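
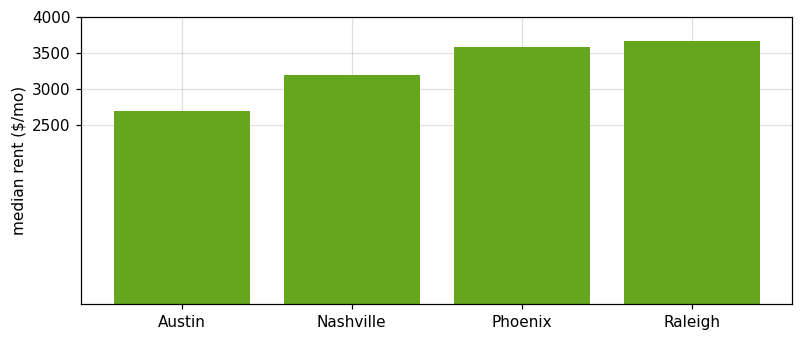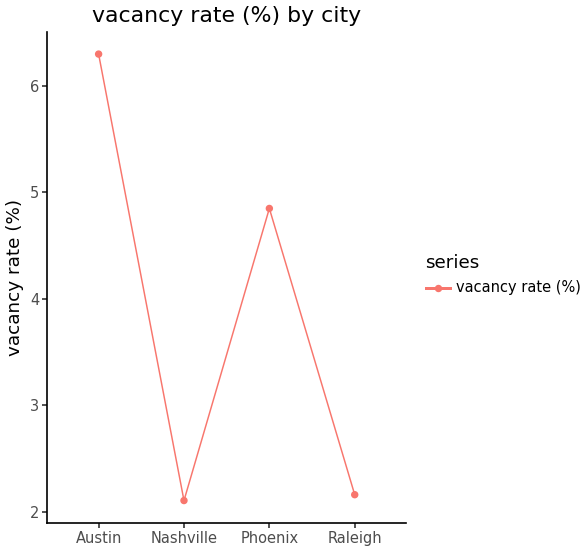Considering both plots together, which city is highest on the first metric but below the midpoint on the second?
Raleigh

Chart 2 median vacancy rate (%) ≈ 4; below-median cities: Nashville, Raleigh. Among those, Raleigh has the highest median rent ($/mo) (≈ 3500).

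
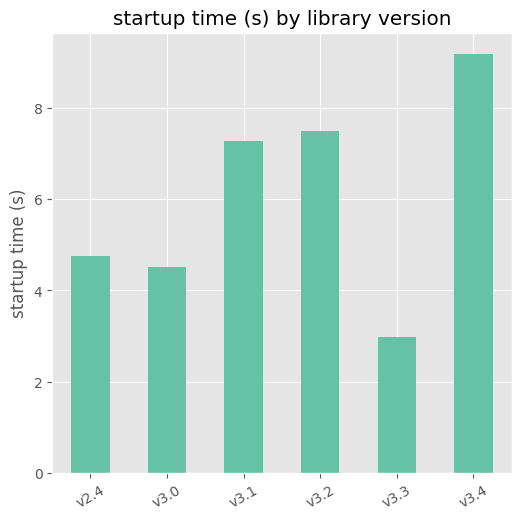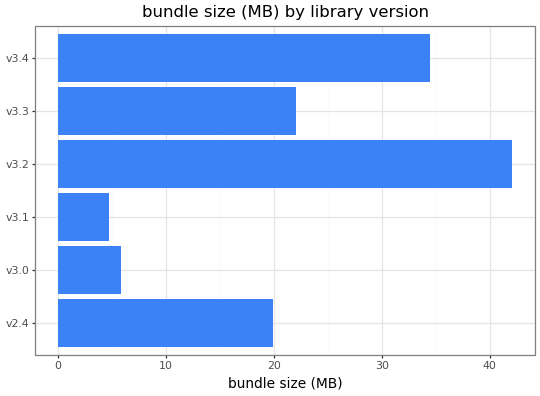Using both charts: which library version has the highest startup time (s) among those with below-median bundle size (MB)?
Chart 2 median bundle size (MB) ≈ 20; below-median library versions: v2.4, v3.0, v3.1. Among those, v3.1 has the highest startup time (s) (≈ 7).

v3.1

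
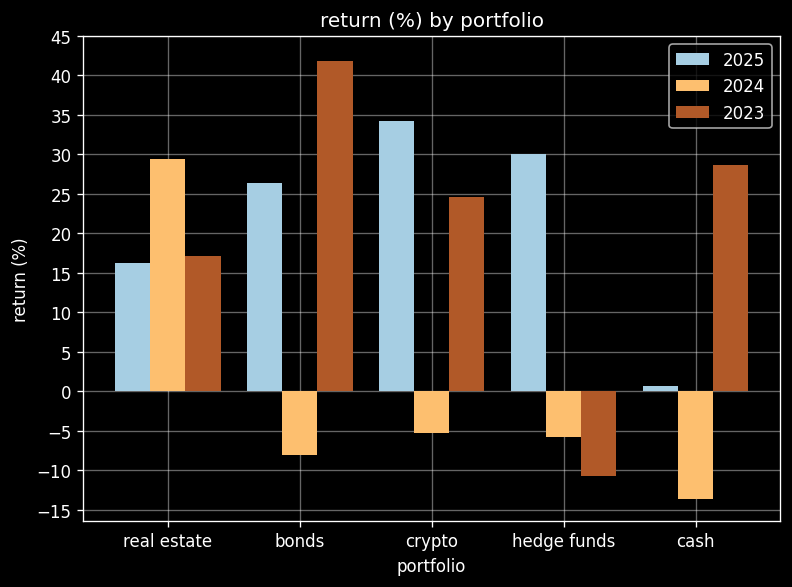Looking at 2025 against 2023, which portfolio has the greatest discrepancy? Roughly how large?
hedge funds: 2025 ≈ 30, 2023 ≈ -10 → gap ≈ 40. Next-largest (cash) is only ≈ 30.

hedge funds, ≈ 40 %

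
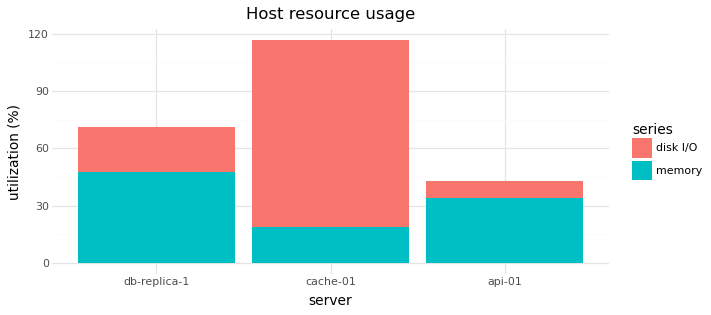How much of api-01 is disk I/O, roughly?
disk I/O top ≈ 40, bottom ≈ 30; segment ≈ 10.

≈ 10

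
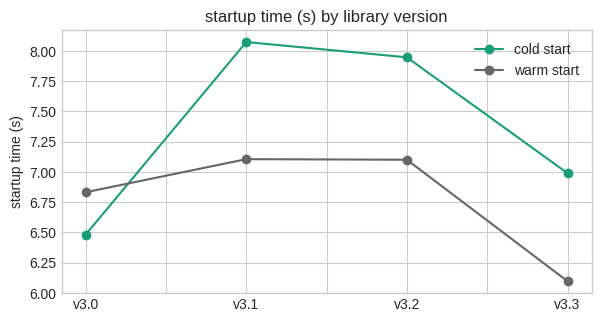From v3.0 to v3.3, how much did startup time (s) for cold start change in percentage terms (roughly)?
≈ +9.4%

v3.0 ≈ 6.4, v3.3 ≈ 7.0; (7.0 − 6.4) / 6.4 ≈ +9.4%.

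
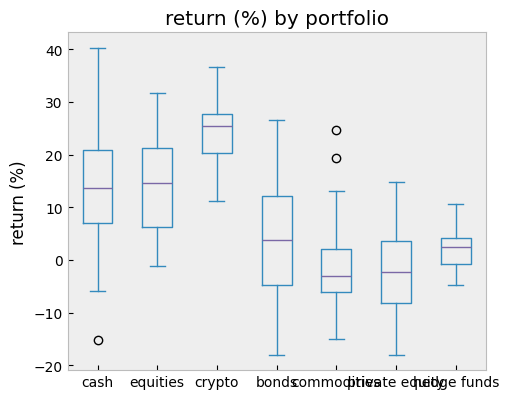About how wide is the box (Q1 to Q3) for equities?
≈ 16

Q3 ≈ 22, Q1 ≈ 6; IQR ≈ 16.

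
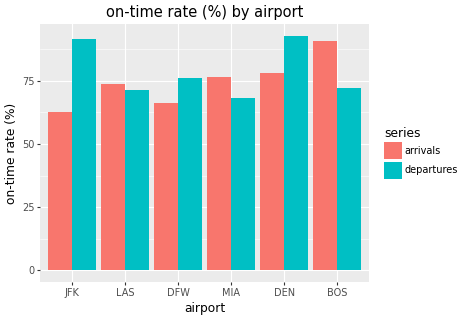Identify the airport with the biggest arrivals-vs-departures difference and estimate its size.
JFK: arrivals ≈ 60, departures ≈ 90 → gap ≈ 30. Next-largest (BOS) is only ≈ 20.

JFK, ≈ 30 %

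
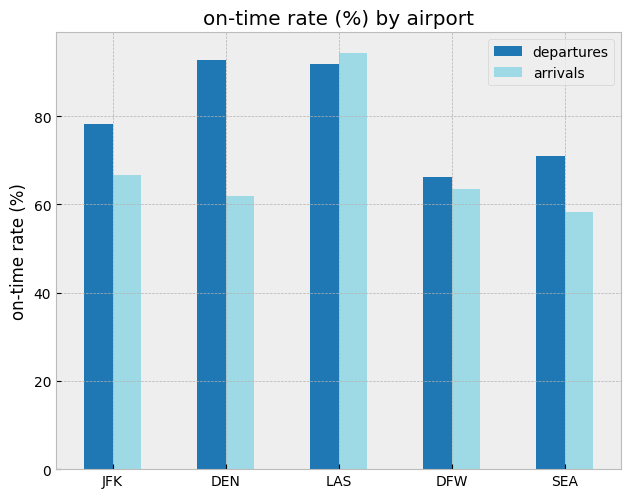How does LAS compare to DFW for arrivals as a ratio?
LAS ≈ 90, DFW ≈ 60; 90/60 ≈ 1.5.

≈ 1.5×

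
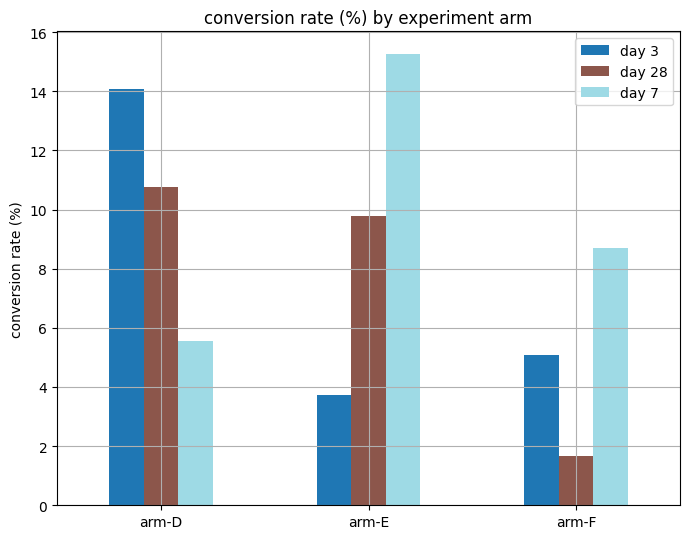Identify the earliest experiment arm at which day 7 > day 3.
arm-E

arm-D: day 7 ≈ 6 vs day 3 ≈ 14 (not yet); arm-E: day 7 ≈ 16 vs day 3 ≈ 4 (first crossover).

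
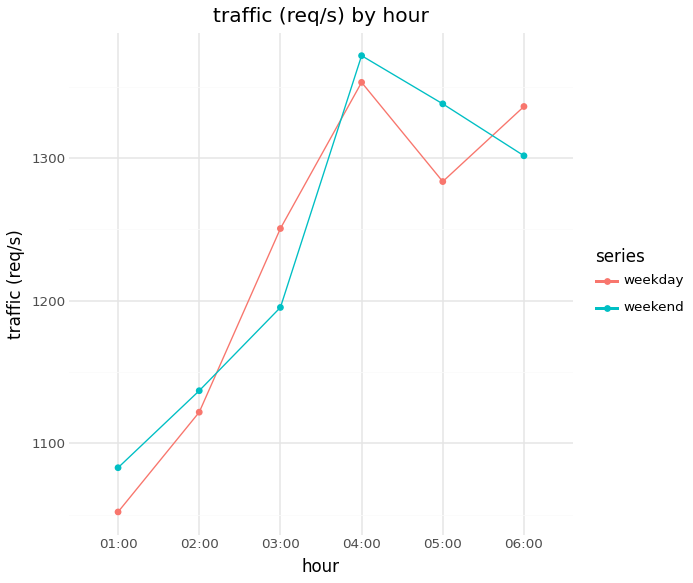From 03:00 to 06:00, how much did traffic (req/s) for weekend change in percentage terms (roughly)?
03:00 ≈ 1200, 06:00 ≈ 1300; (1300 − 1200) / 1200 ≈ +8.3%.

≈ +8.3%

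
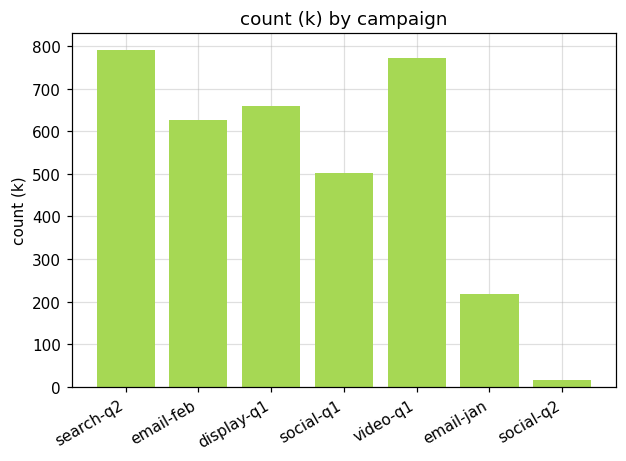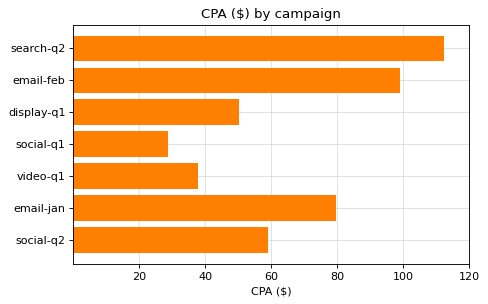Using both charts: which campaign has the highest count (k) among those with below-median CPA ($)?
video-q1

Chart 2 median CPA ($) ≈ 60; below-median campaigns: display-q1, social-q1, video-q1. Among those, video-q1 has the highest count (k) (≈ 800).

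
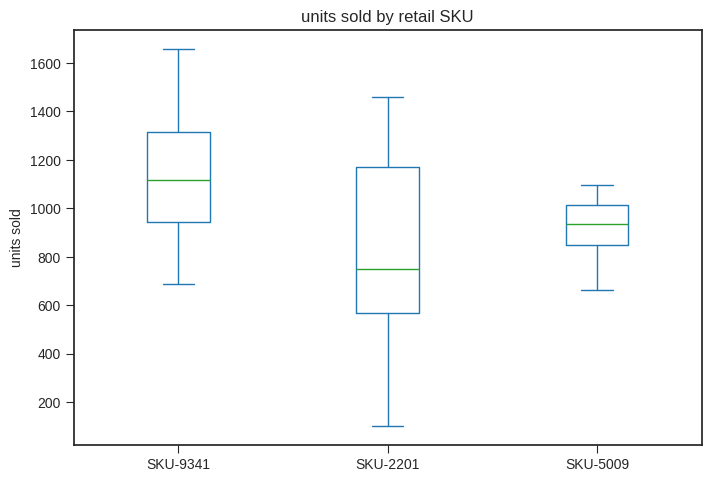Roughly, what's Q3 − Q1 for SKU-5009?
≈ 150

Q3 ≈ 1000, Q1 ≈ 850; IQR ≈ 150.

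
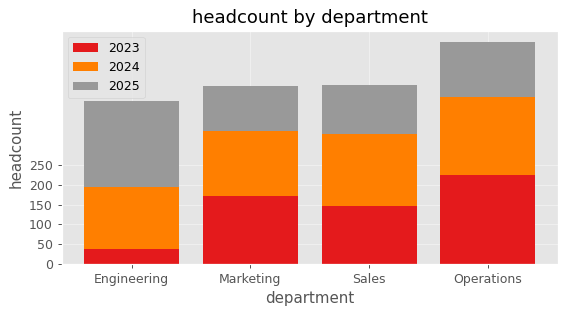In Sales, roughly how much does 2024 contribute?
2024 top ≈ 350, bottom ≈ 150; segment ≈ 200.

≈ 200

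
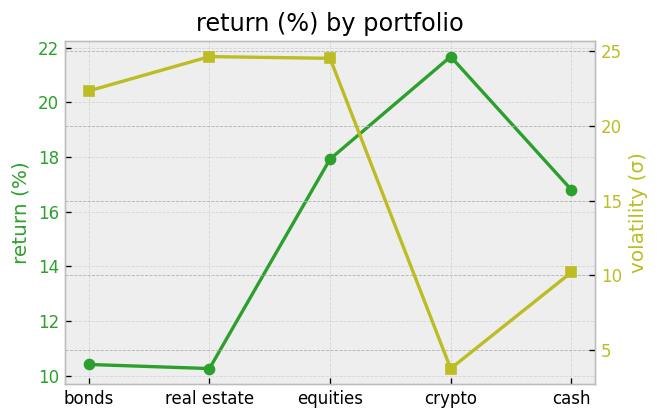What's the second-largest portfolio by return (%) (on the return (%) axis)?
Top 3 (on the return (%) axis): crypto ≈ 22, equities ≈ 18, cash ≈ 17.

equities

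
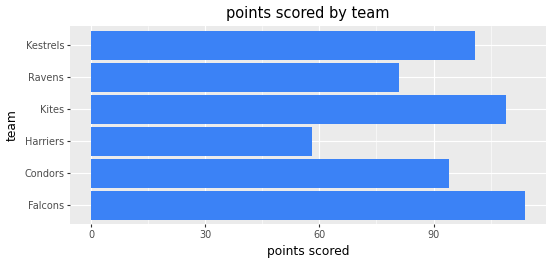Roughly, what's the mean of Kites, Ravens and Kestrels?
(110 + 80 + 100) / 3 ≈ 97.

≈ 97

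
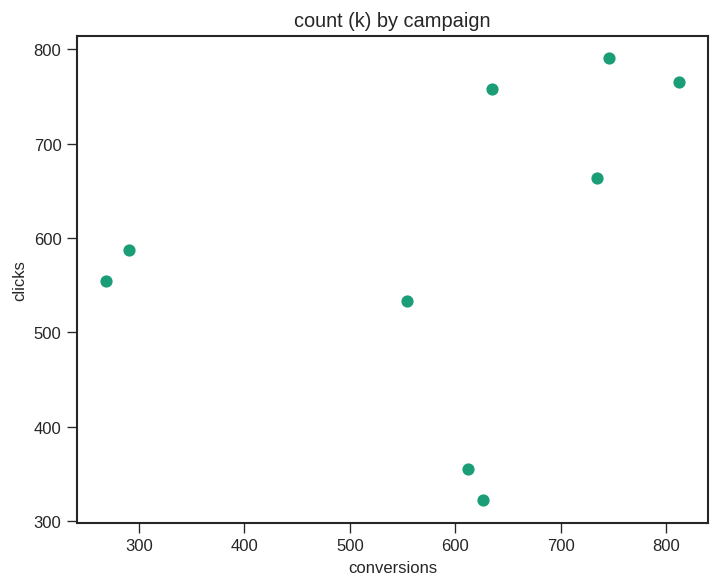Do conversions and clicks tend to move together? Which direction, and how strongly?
Points are positively correlated; weak (|r| ≈ 0.3).

positive, weak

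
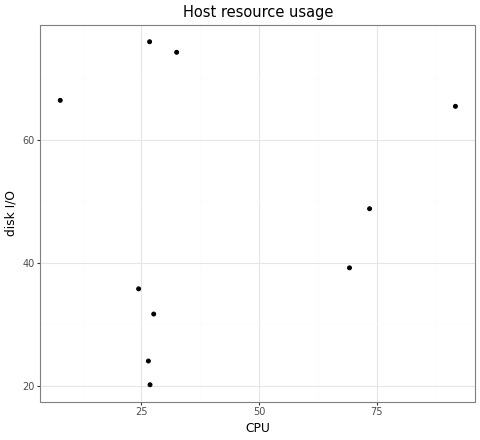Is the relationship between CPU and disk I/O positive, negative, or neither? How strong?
Points are roughly uncorrelated; weak (|r| ≈ 0.1).

no clear correlation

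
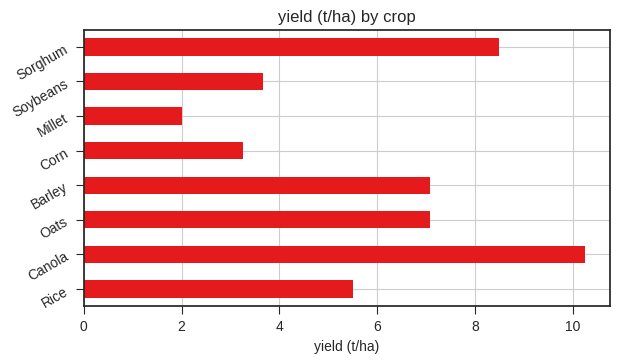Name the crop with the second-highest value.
Top 3: Canola ≈ 10, Sorghum ≈ 8, Barley ≈ 7.

Sorghum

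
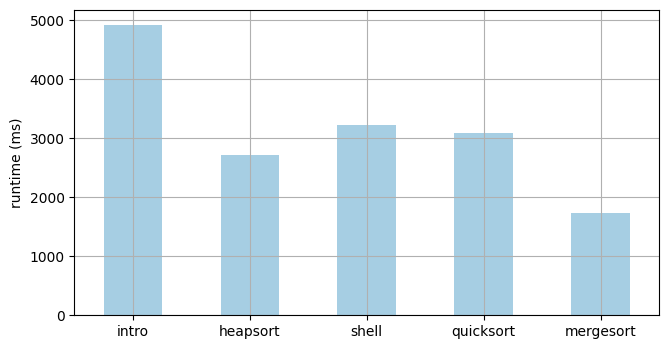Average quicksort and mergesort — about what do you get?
≈ 2250

(3000 + 1500) / 2 ≈ 2250.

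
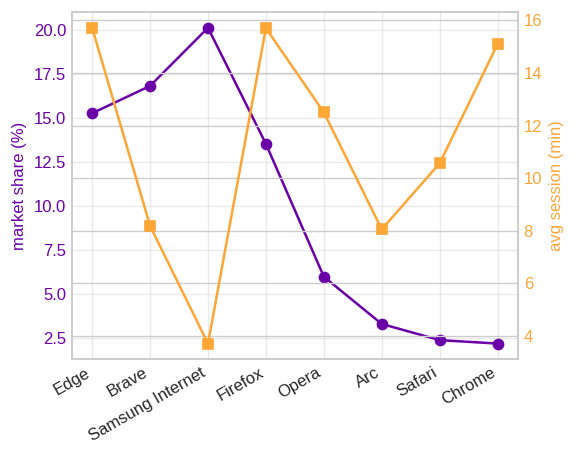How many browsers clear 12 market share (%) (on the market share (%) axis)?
Above 12: Edge, Brave, Samsung Internet, Firefox.

4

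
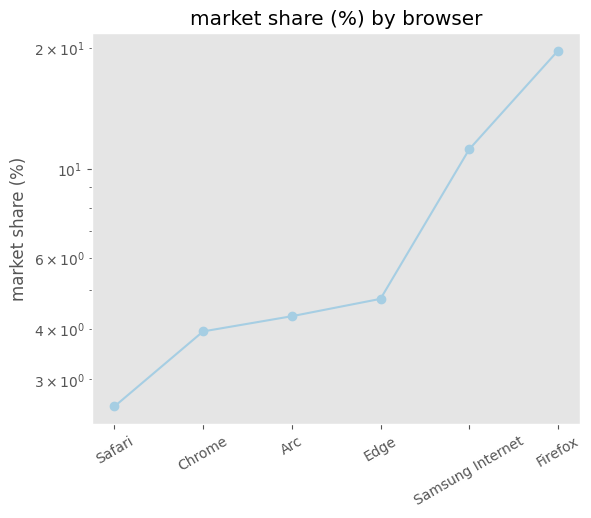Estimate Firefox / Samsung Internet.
Firefox ≈ 20, Samsung Internet ≈ 12; 20/12 ≈ 1.67.

≈ 1.67×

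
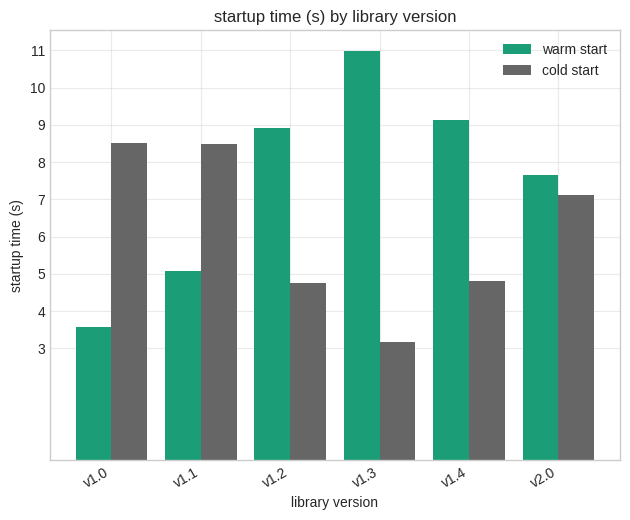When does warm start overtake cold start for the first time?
v1.2

v1.1: warm start ≈ 5 vs cold start ≈ 8 (not yet); v1.2: warm start ≈ 9 vs cold start ≈ 5 (first crossover).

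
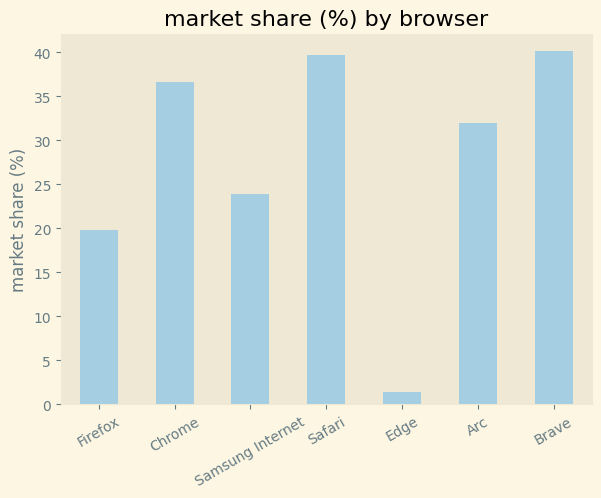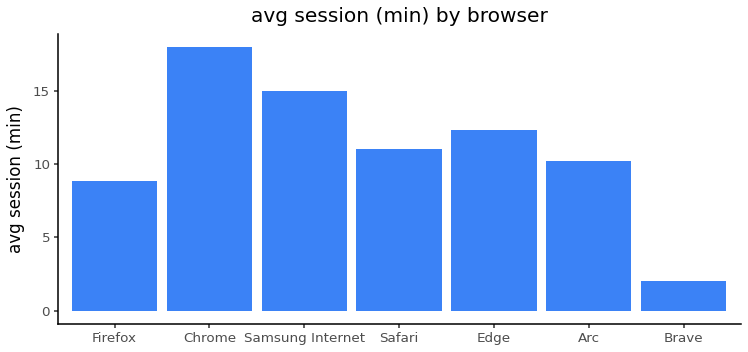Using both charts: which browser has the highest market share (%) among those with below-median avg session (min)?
Chart 2 median avg session (min) ≈ 12; below-median browsers: Firefox, Arc, Brave. Among those, Brave has the highest market share (%) (≈ 40).

Brave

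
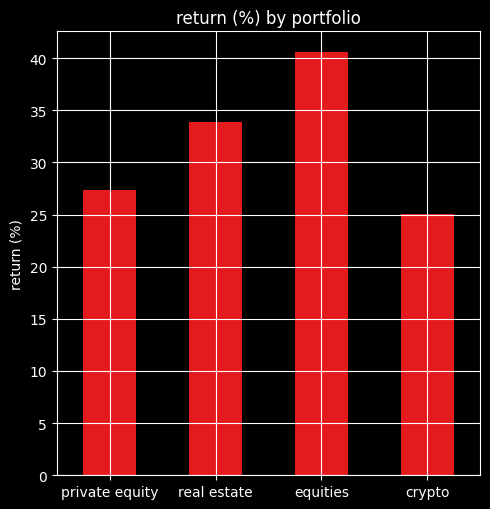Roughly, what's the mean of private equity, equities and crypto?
(25 + 40 + 25) / 3 ≈ 30.

≈ 30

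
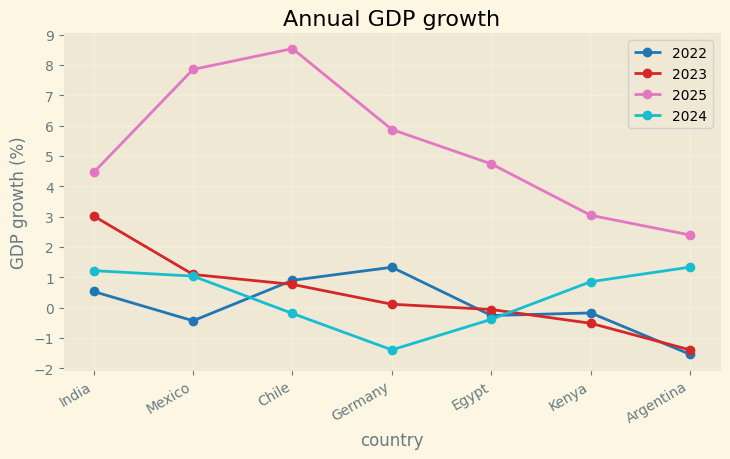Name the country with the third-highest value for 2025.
Germany

Top 4 for 2025: Chile ≈ 9, Mexico ≈ 8, Germany ≈ 6, Egypt ≈ 5.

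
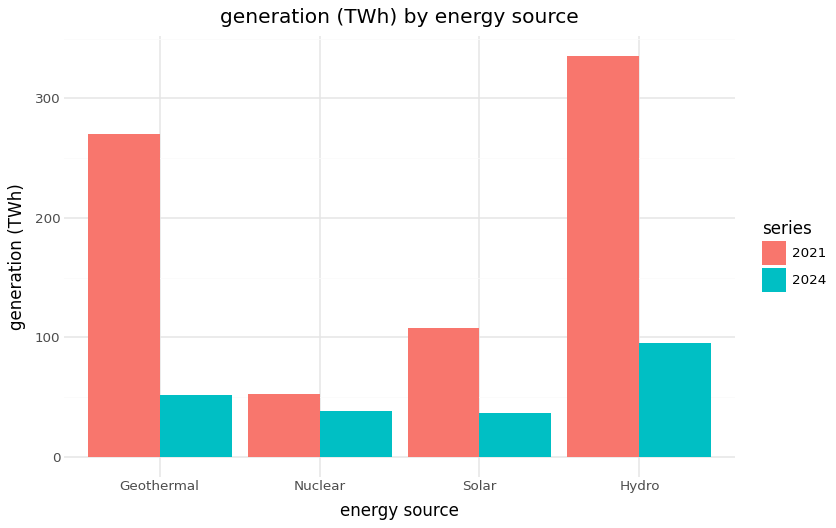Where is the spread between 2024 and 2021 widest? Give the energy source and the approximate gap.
Hydro, ≈ 250 TWh

Hydro: 2024 ≈ 100, 2021 ≈ 350 → gap ≈ 250. Next-largest (Geothermal) is only ≈ 200.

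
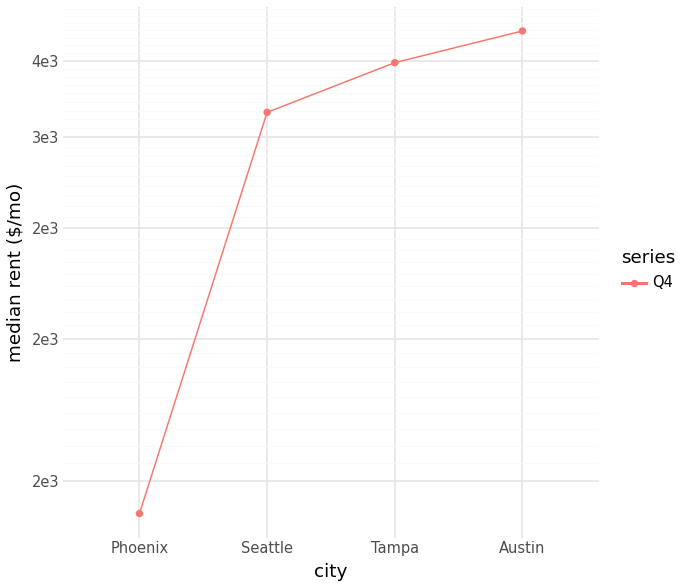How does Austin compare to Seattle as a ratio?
≈ 1.19×

Austin ≈ 3800, Seattle ≈ 3200; 3800/3200 ≈ 1.19.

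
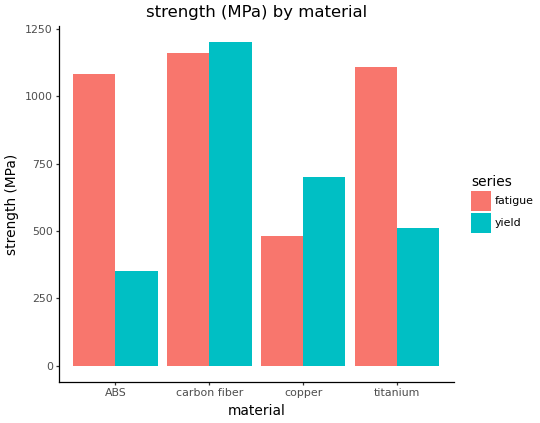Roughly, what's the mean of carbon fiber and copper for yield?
(1200 + 600) / 2 ≈ 900.

≈ 900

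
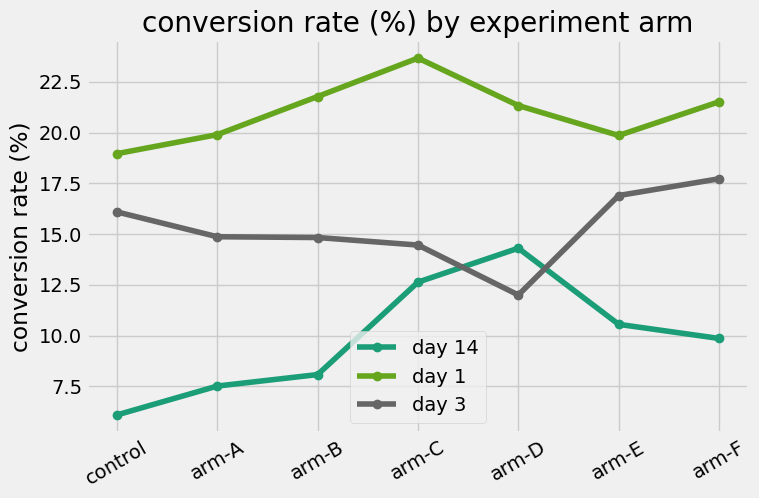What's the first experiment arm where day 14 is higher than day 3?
arm-D

arm-C: day 14 ≈ 12 vs day 3 ≈ 14 (not yet); arm-D: day 14 ≈ 14 vs day 3 ≈ 12 (first crossover).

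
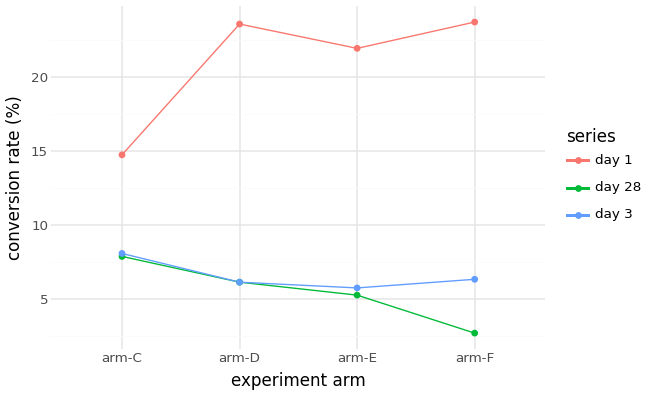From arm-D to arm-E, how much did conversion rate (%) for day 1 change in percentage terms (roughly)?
arm-D ≈ 24, arm-E ≈ 22; (22 − 24) / 24 ≈ -8.3%.

≈ -8.3%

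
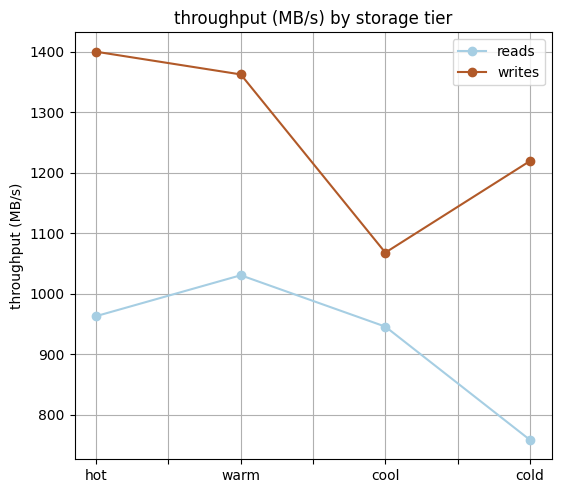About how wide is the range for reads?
Max warm ≈ 1000, min cold ≈ 800; range ≈ 200.

≈ 200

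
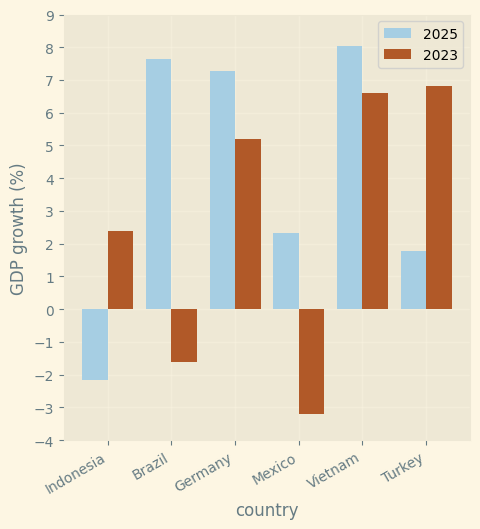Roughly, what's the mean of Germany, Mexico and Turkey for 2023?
(5 + -3 + 7) / 3 ≈ 3.

≈ 3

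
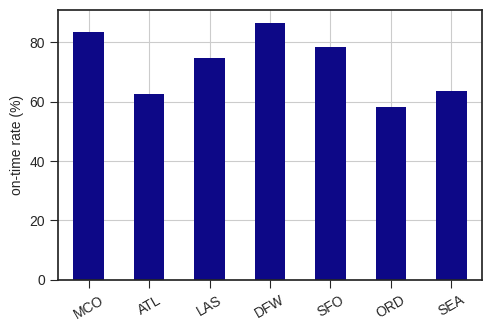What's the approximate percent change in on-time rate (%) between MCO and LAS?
≈ -12.5%

MCO ≈ 80, LAS ≈ 70; (70 − 80) / 80 ≈ -12.5%.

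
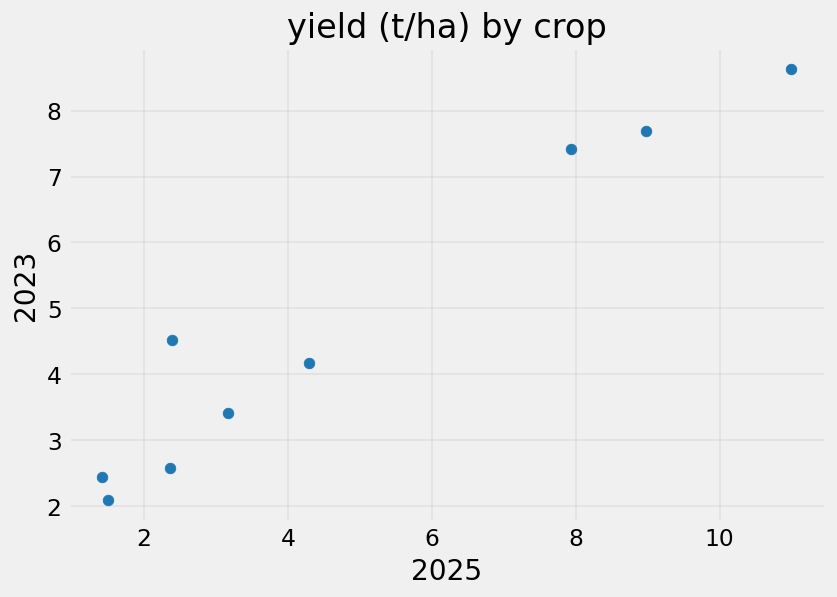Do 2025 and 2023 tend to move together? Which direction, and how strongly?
positive, strong

Points are positively correlated; strong (|r| ≈ 1.0).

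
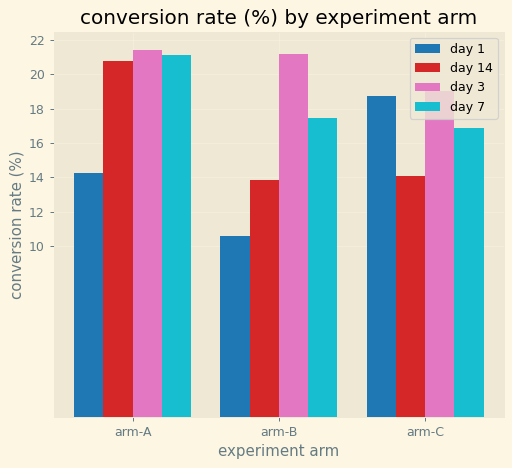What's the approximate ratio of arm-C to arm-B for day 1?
arm-C ≈ 18, arm-B ≈ 10; 18/10 ≈ 1.8.

≈ 1.8×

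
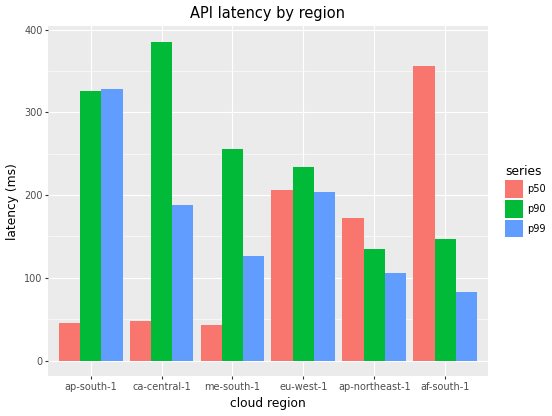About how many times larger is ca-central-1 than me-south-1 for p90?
ca-central-1 ≈ 400, me-south-1 ≈ 250; 400/250 ≈ 1.6.

≈ 1.6×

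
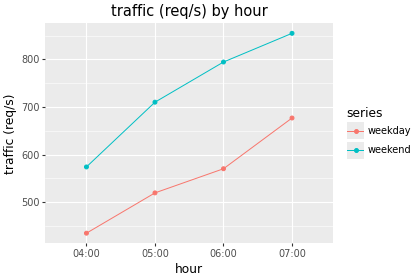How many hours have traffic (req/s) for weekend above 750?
2

Above 750: 06:00, 07:00.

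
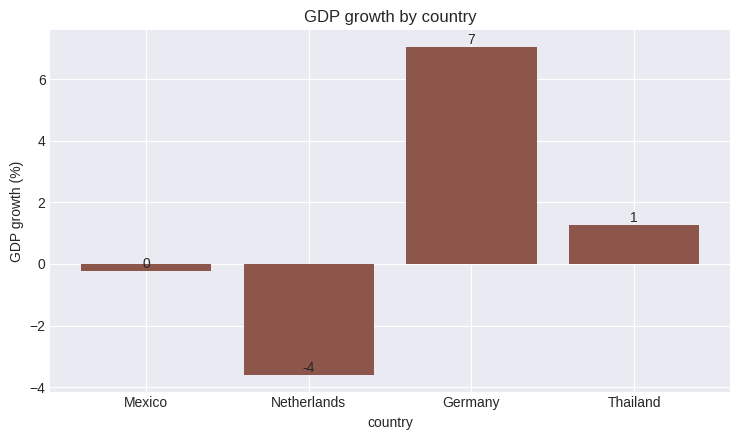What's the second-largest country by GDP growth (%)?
Thailand

Top 3: Germany ≈ 7, Thailand ≈ 1, Mexico ≈ 0.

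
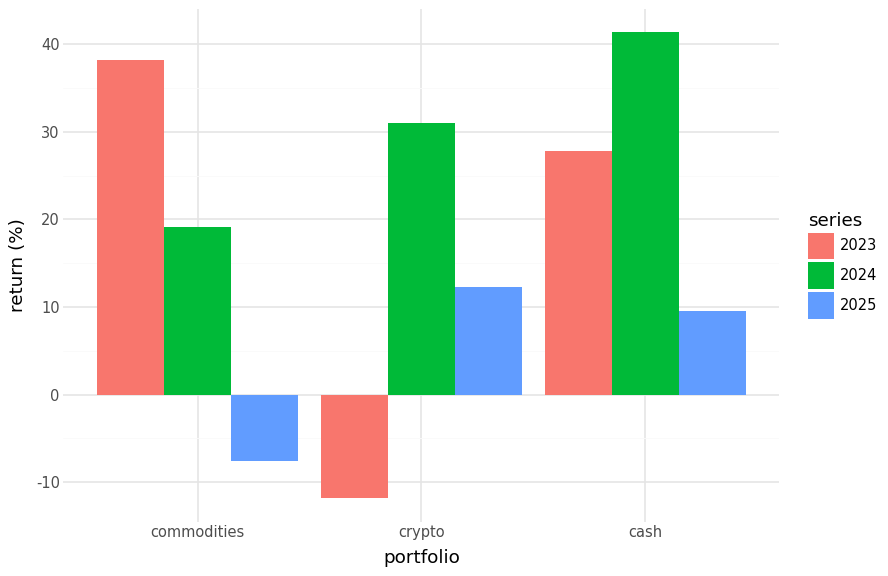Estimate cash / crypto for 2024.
≈ 1.33×

cash ≈ 40, crypto ≈ 30; 40/30 ≈ 1.33.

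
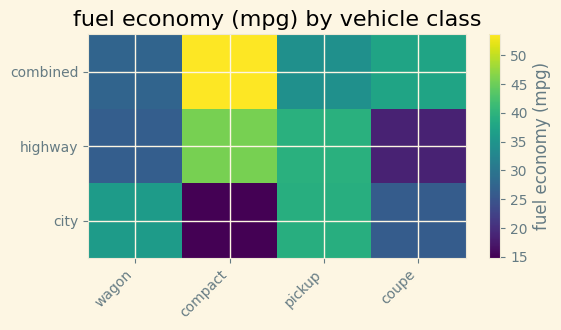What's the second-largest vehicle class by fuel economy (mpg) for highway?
Top 3 for highway: compact ≈ 45, pickup ≈ 40, wagon ≈ 25.

pickup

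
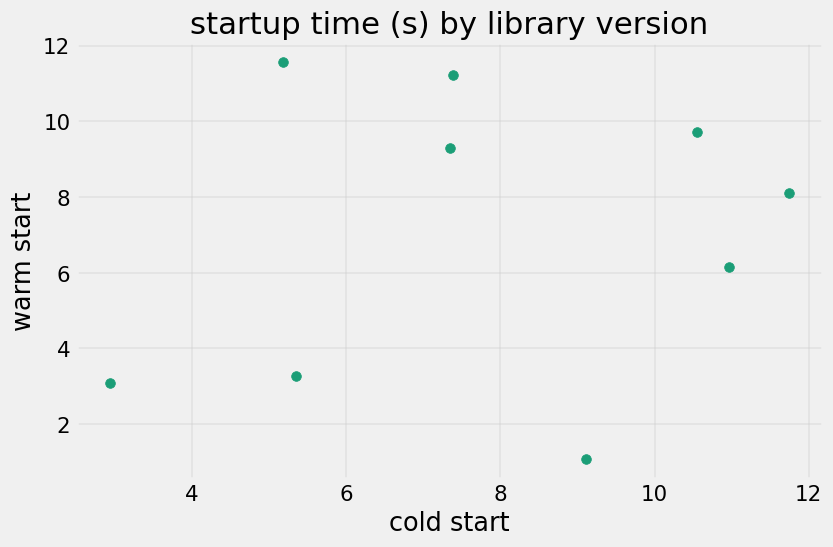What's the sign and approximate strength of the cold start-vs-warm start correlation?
Points are roughly uncorrelated; weak (|r| ≈ 0.2).

no clear correlation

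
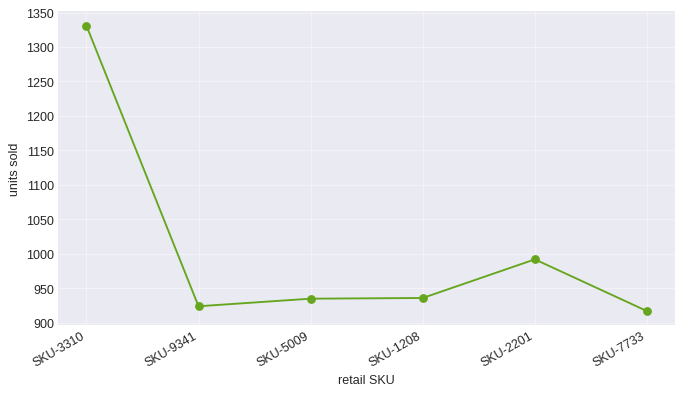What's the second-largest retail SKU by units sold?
SKU-2201

Top 3: SKU-3310 ≈ 1350, SKU-2201 ≈ 1000, SKU-1208 ≈ 950.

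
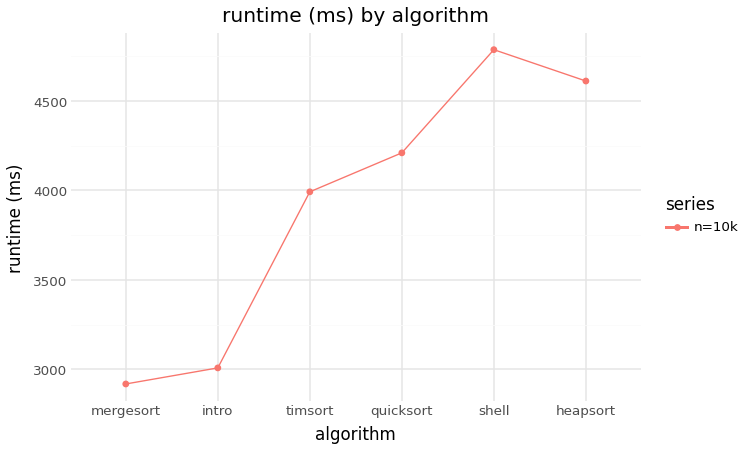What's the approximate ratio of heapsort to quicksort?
heapsort ≈ 4600, quicksort ≈ 4200; 4600/4200 ≈ 1.1.

≈ 1.1×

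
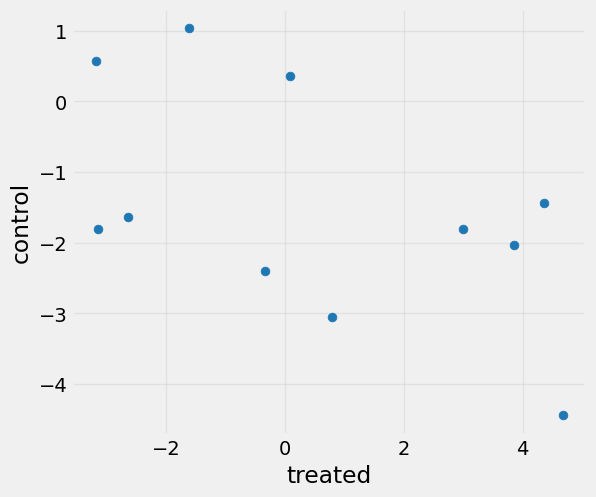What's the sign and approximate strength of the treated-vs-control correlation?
Points are negatively correlated; moderate (|r| ≈ 0.5).

negative, moderate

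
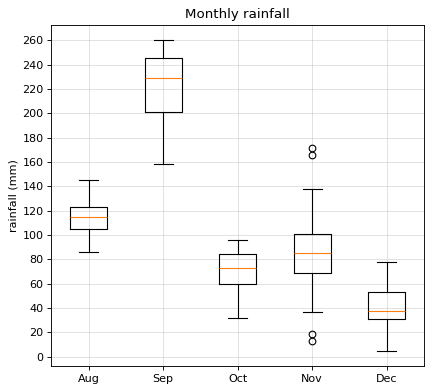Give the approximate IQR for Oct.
Q3 ≈ 80, Q1 ≈ 60; IQR ≈ 20.

≈ 20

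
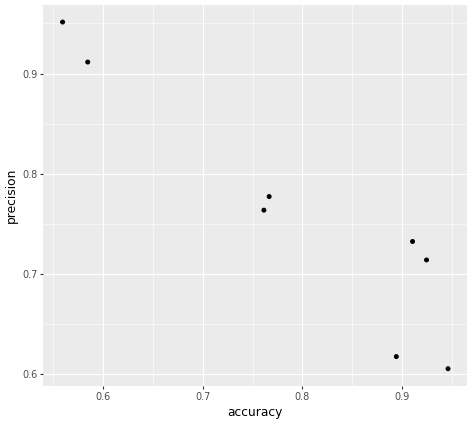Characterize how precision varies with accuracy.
Points are negatively correlated; strong (|r| ≈ 0.9).

negative, strong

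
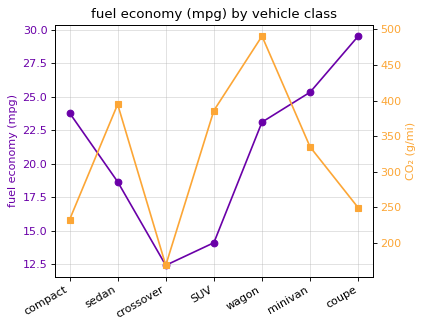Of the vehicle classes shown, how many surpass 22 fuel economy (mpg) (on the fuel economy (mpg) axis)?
4

Above 22: compact, wagon, minivan, coupe.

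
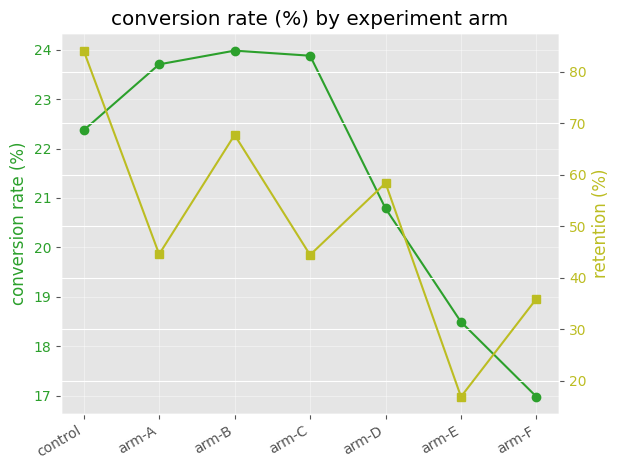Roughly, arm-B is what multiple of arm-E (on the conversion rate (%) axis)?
≈ 1.33×

arm-B ≈ 24, arm-E ≈ 18; 24/18 ≈ 1.33.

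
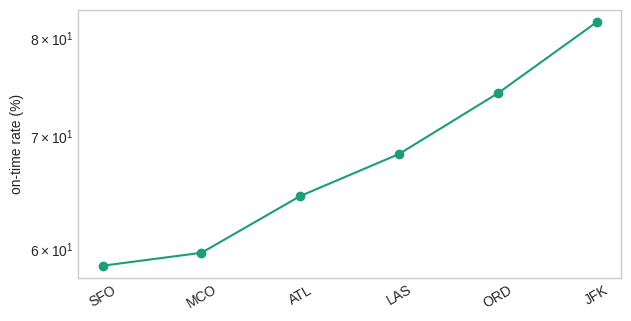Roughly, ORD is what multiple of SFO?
ORD ≈ 74, SFO ≈ 58; 74/58 ≈ 1.28.

≈ 1.28×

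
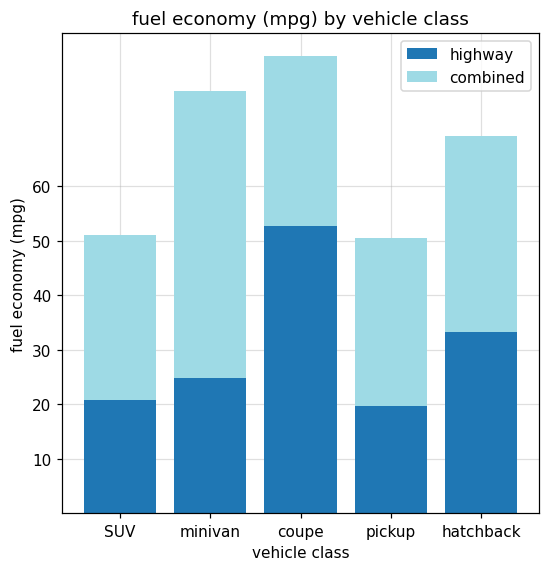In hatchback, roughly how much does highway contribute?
highway top ≈ 30, bottom ≈ 0; segment ≈ 30.

≈ 30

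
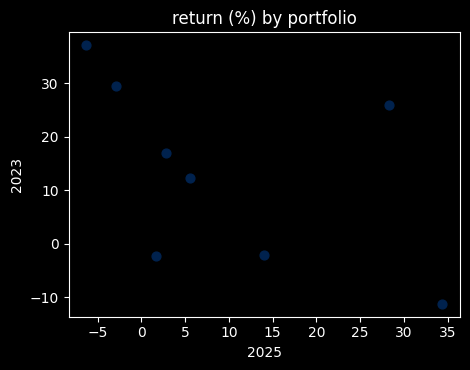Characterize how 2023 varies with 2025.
Points are negatively correlated; moderate (|r| ≈ 0.5).

negative, moderate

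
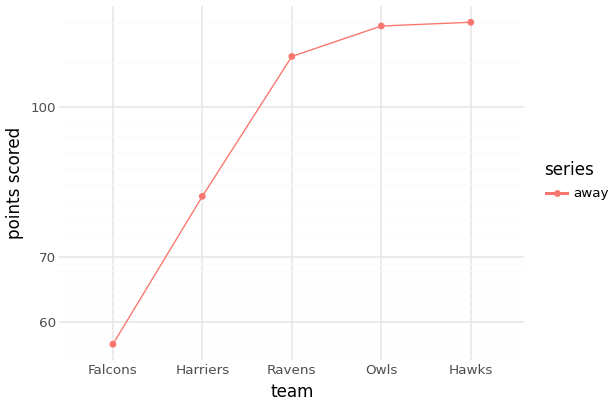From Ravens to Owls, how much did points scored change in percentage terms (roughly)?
Ravens ≈ 110, Owls ≈ 120; (120 − 110) / 110 ≈ +9.1%.

≈ +9.1%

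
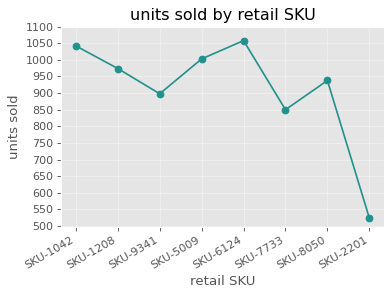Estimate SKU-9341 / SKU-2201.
SKU-9341 ≈ 900, SKU-2201 ≈ 500; 900/500 ≈ 1.8.

≈ 1.8×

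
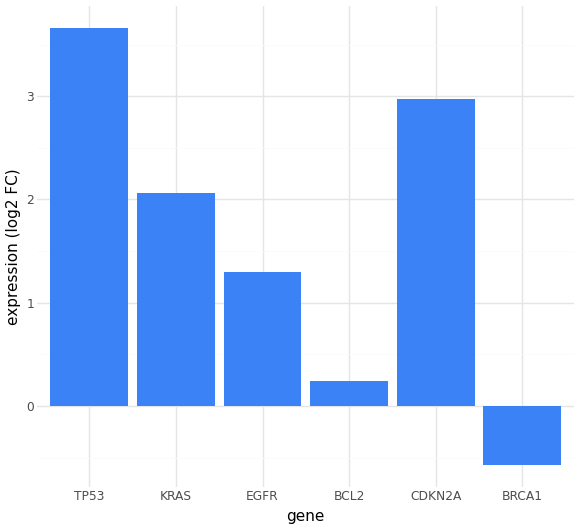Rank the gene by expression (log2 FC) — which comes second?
Top 3: TP53 ≈ 3.5, CDKN2A ≈ 3.0, KRAS ≈ 2.0.

CDKN2A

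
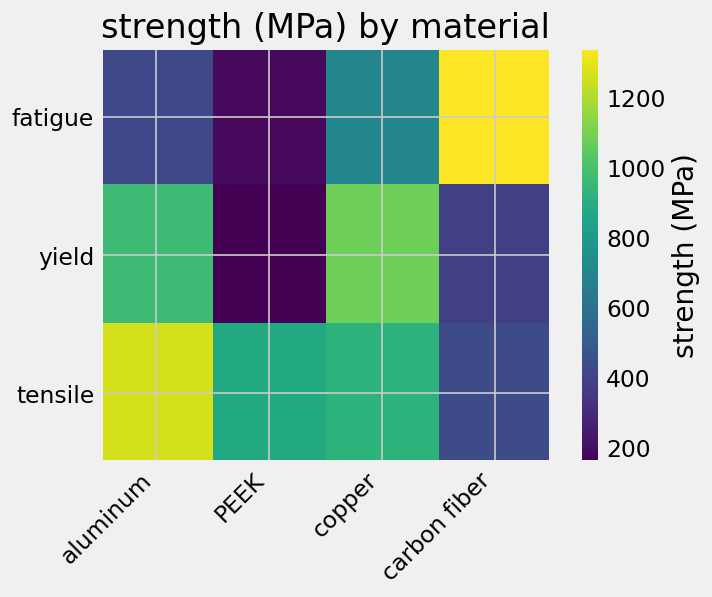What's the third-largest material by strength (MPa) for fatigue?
aluminum

Top 4 for fatigue: carbon fiber ≈ 1300, copper ≈ 700, aluminum ≈ 400, PEEK ≈ 200.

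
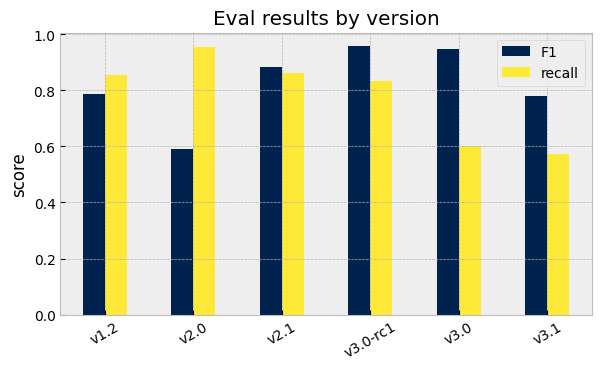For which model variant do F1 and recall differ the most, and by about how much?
v2.0, ≈ 0.4

v2.0: F1 ≈ 0.6, recall ≈ 1.0 → gap ≈ 0.4. Next-largest (v3.0) is only ≈ 0.3.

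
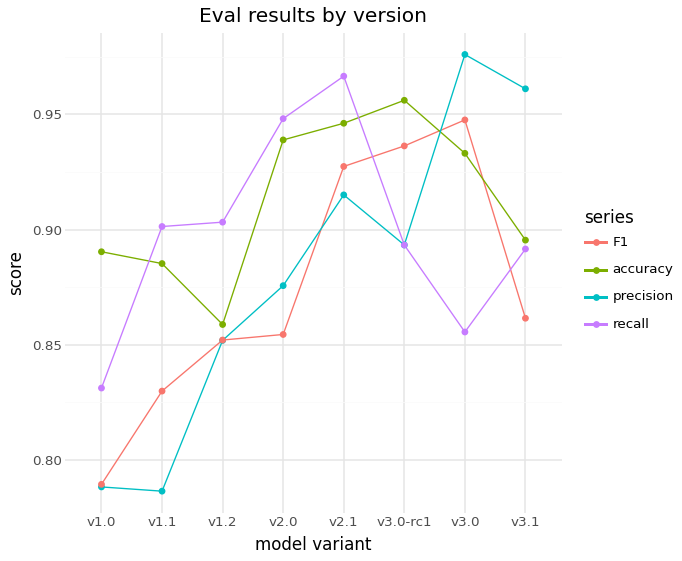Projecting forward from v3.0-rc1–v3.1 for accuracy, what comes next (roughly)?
Last three: 0.96, 0.94, 0.90 → slope ≈ -0.03/step → next ≈ 0.87.

≈ 0.87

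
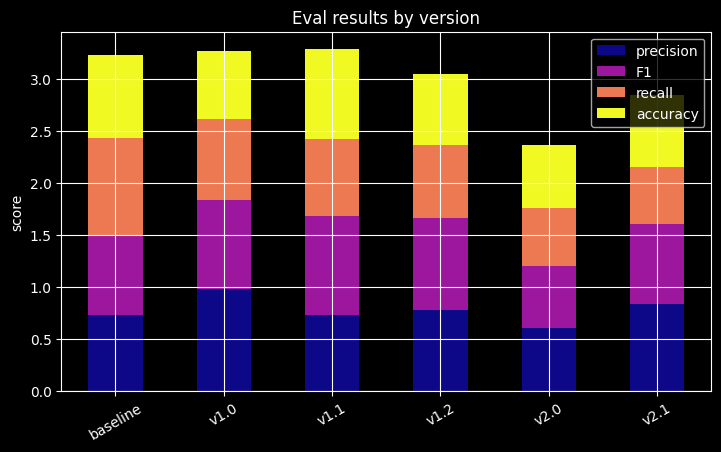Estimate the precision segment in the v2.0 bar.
precision top ≈ 0.5, bottom ≈ 0.0; segment ≈ 0.5.

≈ 0.5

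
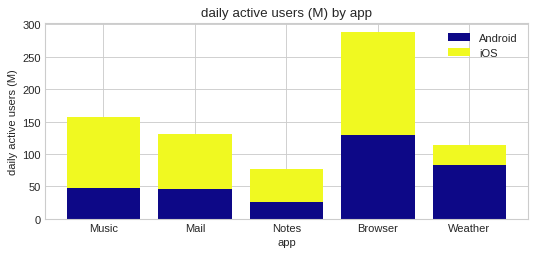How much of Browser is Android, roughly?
Android top ≈ 125, bottom ≈ 0; segment ≈ 125.

≈ 125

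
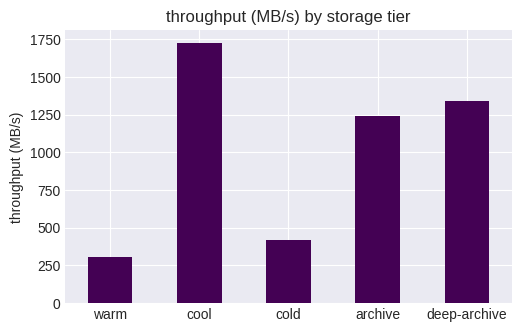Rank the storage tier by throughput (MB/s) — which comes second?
deep-archive

Top 3: cool ≈ 1800, deep-archive ≈ 1400, archive ≈ 1200.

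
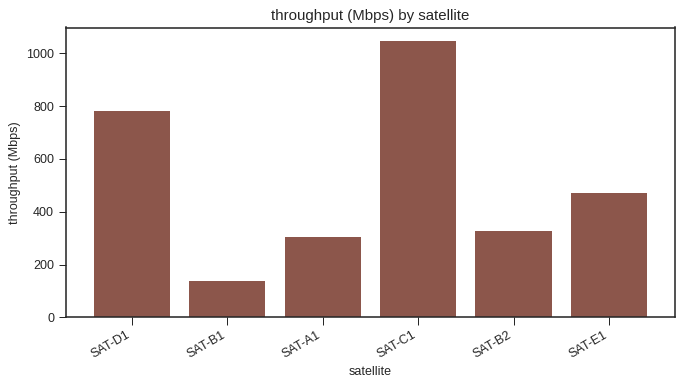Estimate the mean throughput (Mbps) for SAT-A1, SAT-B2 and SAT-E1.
(300 + 300 + 500) / 3 ≈ 367.

≈ 367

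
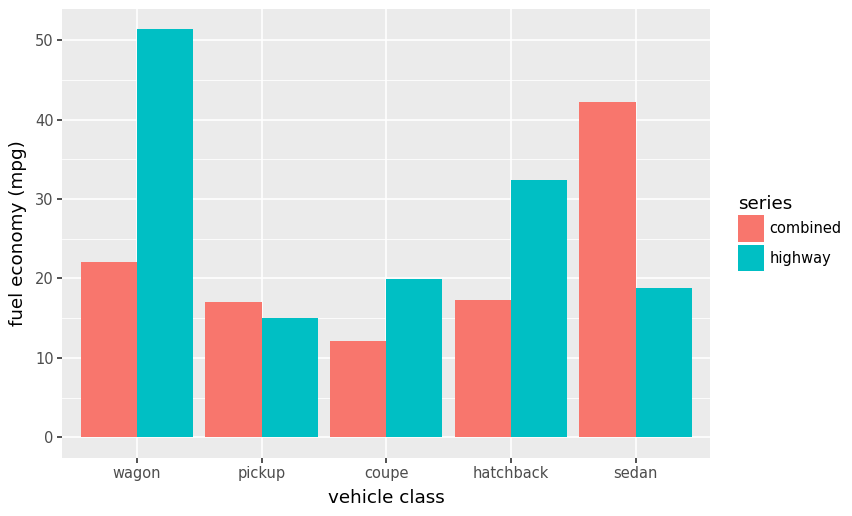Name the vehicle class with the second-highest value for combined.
wagon

Top 3 for combined: sedan ≈ 40, wagon ≈ 20, hatchback ≈ 15.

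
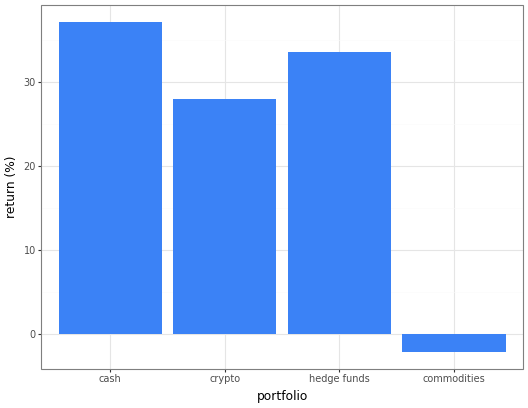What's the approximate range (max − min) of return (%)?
≈ 35

Max cash ≈ 35, min commodities ≈ 0; range ≈ 35.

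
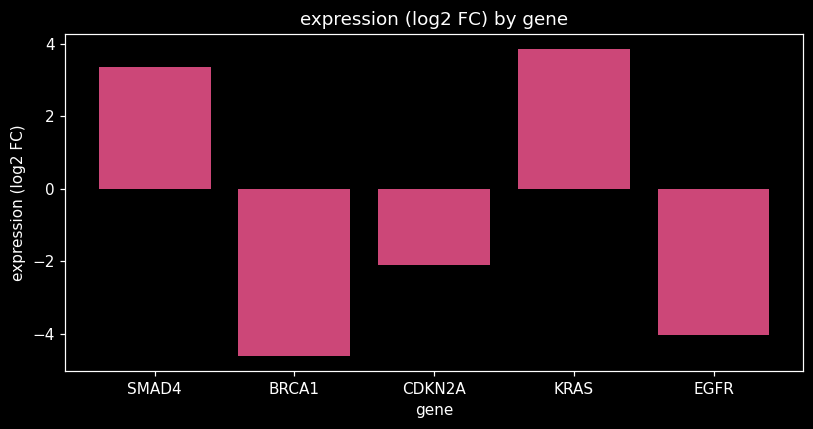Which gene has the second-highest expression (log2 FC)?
Top 3: KRAS ≈ 4, SMAD4 ≈ 3, CDKN2A ≈ -2.

SMAD4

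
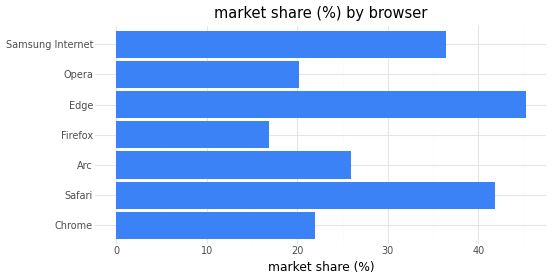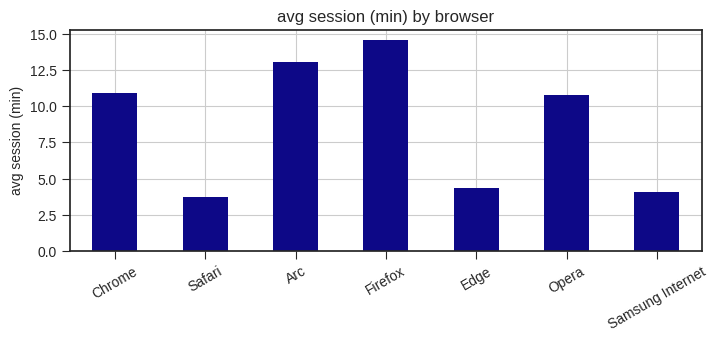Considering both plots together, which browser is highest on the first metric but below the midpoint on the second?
Edge

Chart 2 median avg session (min) ≈ 10; below-median browsers: Safari, Edge, Samsung Internet. Among those, Edge has the highest market share (%) (≈ 45).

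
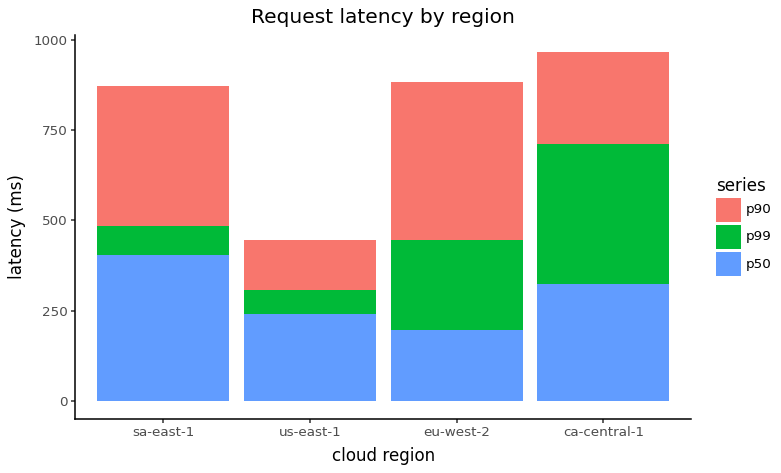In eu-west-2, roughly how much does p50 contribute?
p50 top ≈ 200, bottom ≈ 0; segment ≈ 200.

≈ 200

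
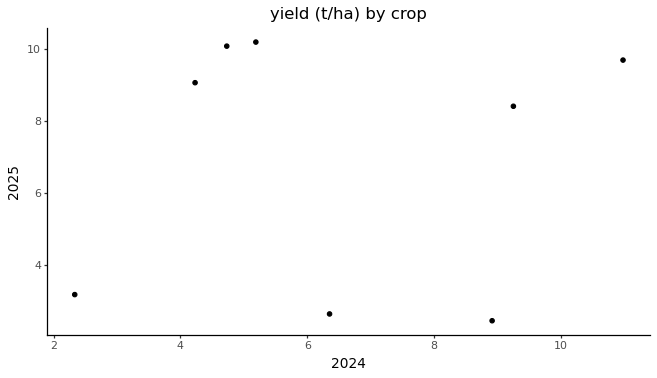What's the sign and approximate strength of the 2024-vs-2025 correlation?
Points are roughly uncorrelated; weak (|r| ≈ 0.1).

no clear correlation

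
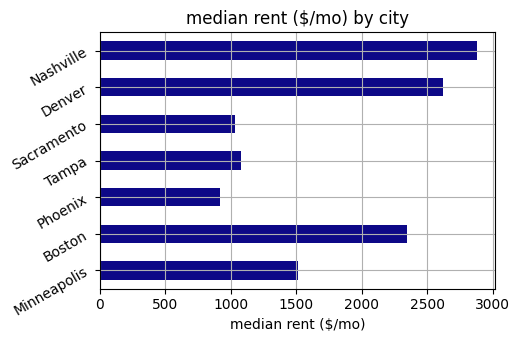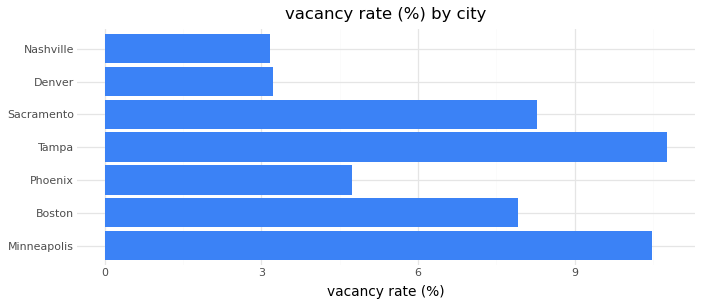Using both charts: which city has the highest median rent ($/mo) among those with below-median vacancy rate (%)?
Nashville

Chart 2 median vacancy rate (%) ≈ 8; below-median cities: Phoenix, Denver, Nashville. Among those, Nashville has the highest median rent ($/mo) (≈ 3000).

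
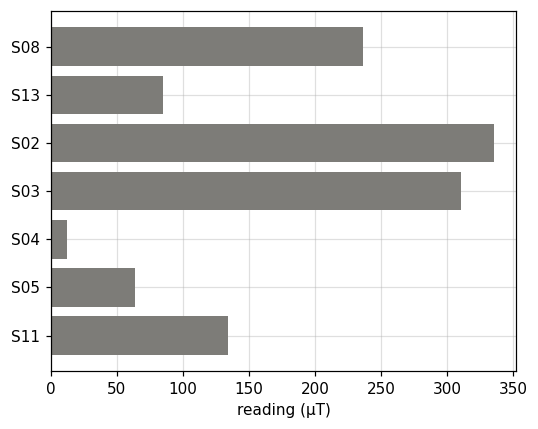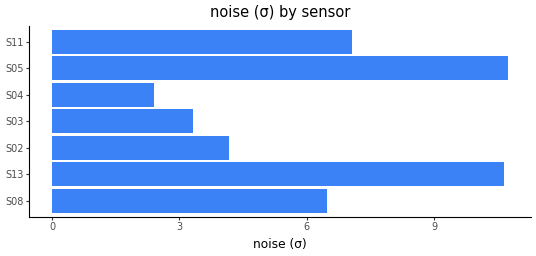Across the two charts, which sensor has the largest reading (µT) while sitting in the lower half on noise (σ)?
Chart 2 median noise (σ) ≈ 6; below-median sensors: S02, S03, S04. Among those, S02 has the highest reading (µT) (≈ 350).

S02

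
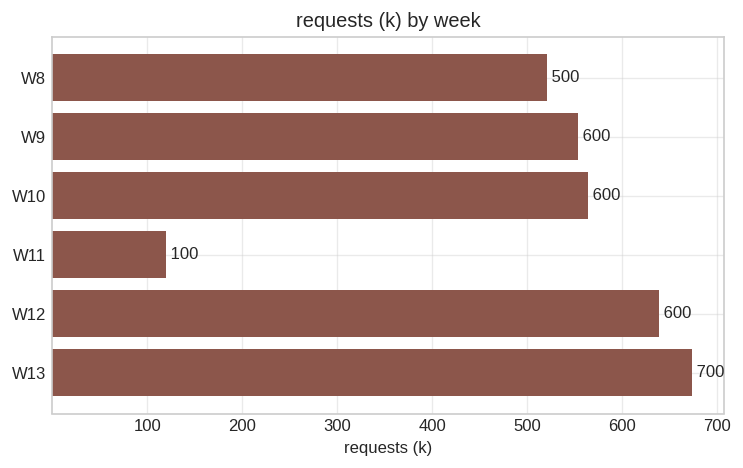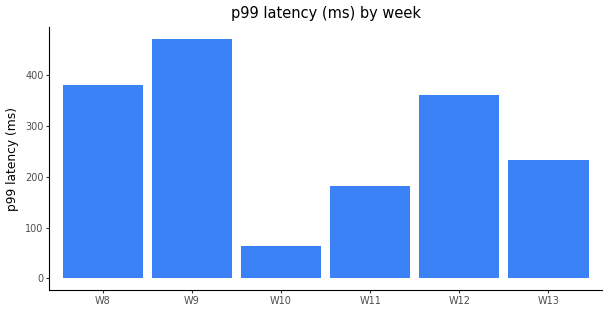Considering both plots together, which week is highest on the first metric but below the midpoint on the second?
Chart 2 median p99 latency (ms) ≈ 300; below-median weeks: W10, W11, W13. Among those, W13 has the highest requests (k) (≈ 700).

W13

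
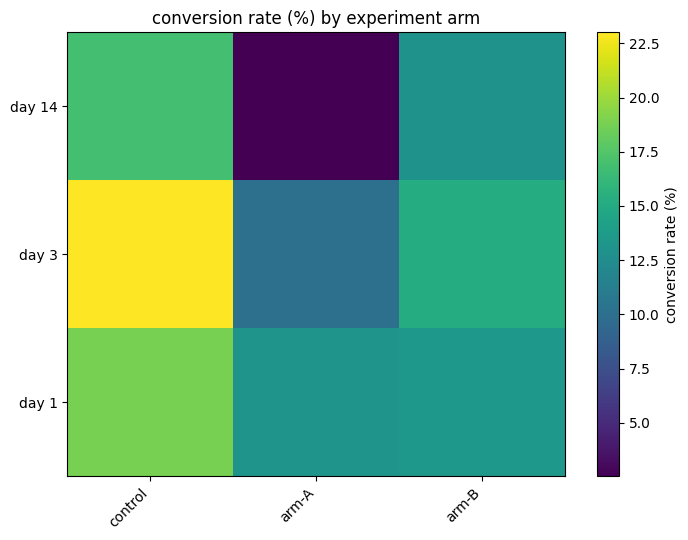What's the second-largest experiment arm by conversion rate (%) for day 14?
Top 3 for day 14: control ≈ 16, arm-B ≈ 14, arm-A ≈ 2.

arm-B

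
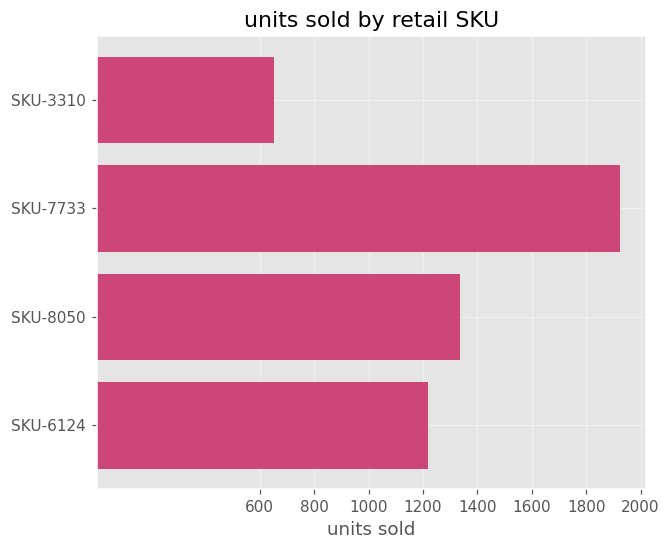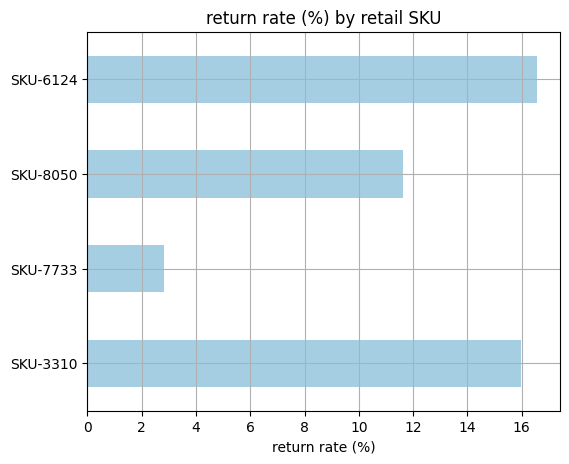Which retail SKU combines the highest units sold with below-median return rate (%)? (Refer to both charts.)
Chart 2 median return rate (%) ≈ 14; below-median retail SKUs: SKU-7733, SKU-8050. Among those, SKU-7733 has the highest units sold (≈ 2000).

SKU-7733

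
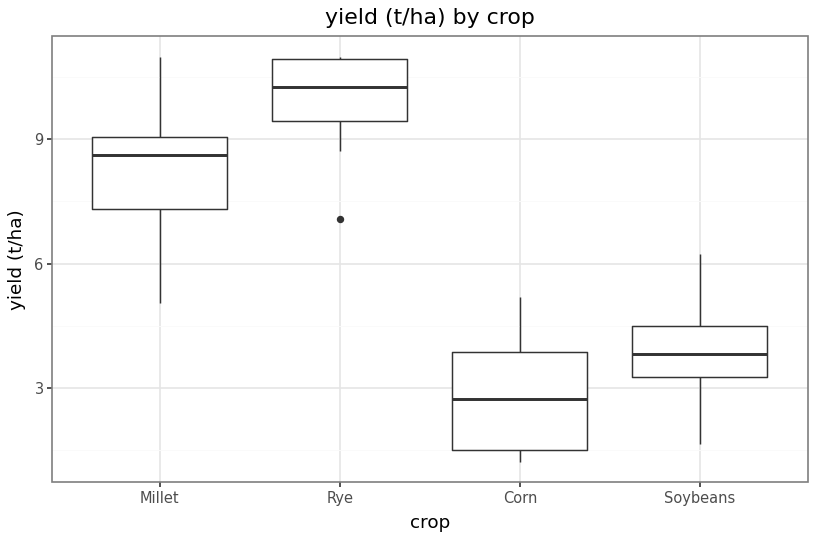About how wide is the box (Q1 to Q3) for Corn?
≈ 2

Q3 ≈ 4, Q1 ≈ 2; IQR ≈ 2.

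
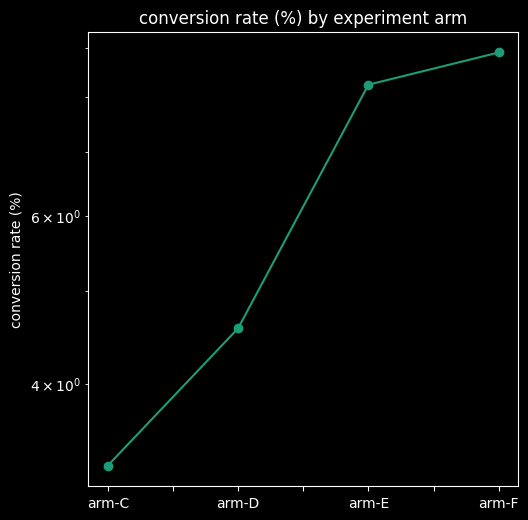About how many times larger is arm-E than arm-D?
≈ 1.78×

arm-E ≈ 8.0, arm-D ≈ 4.5; 8.0/4.5 ≈ 1.78.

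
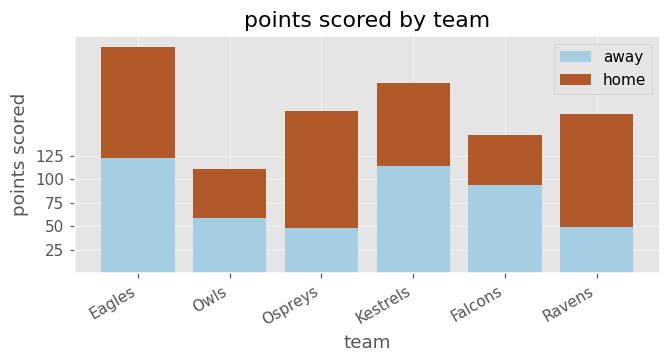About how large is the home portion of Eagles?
home top ≈ 250, bottom ≈ 125; segment ≈ 125.

≈ 125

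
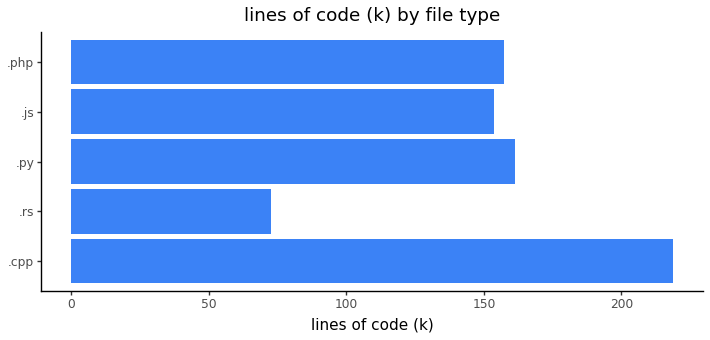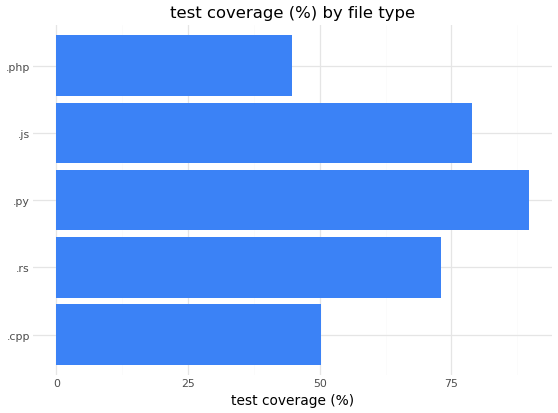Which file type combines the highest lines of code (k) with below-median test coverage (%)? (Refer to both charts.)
Chart 2 median test coverage (%) ≈ 70; below-median file types: .cpp, .php. Among those, .cpp has the highest lines of code (k) (≈ 225).

.cpp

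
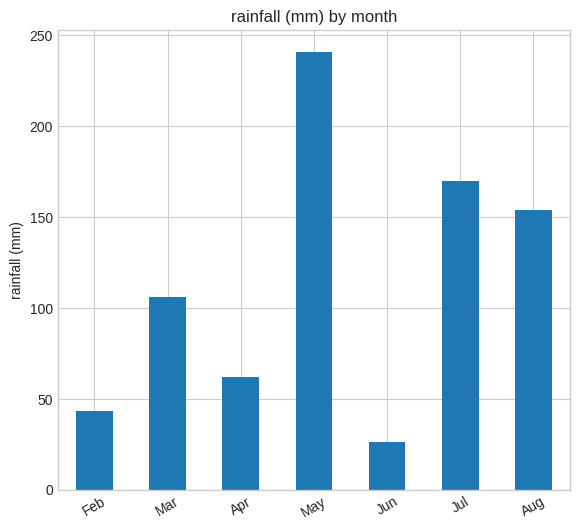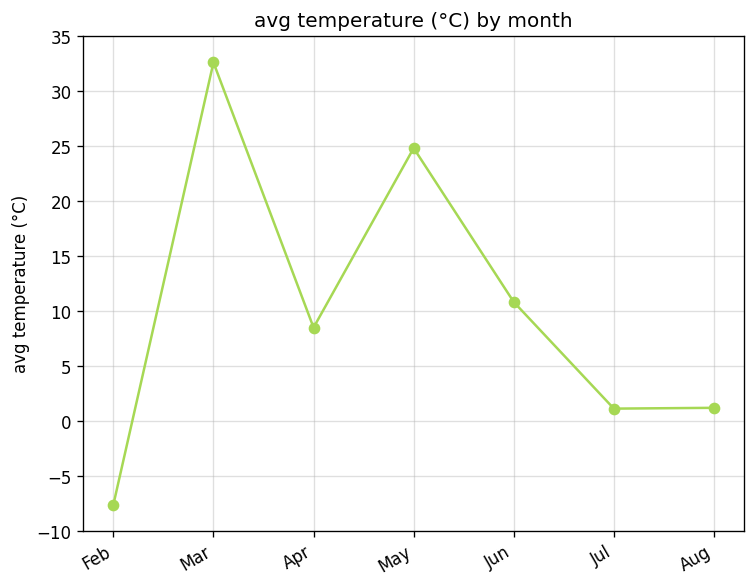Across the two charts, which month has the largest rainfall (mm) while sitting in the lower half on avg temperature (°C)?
Jul

Chart 2 median avg temperature (°C) ≈ 10; below-median months: Feb, Jul, Aug. Among those, Jul has the highest rainfall (mm) (≈ 175).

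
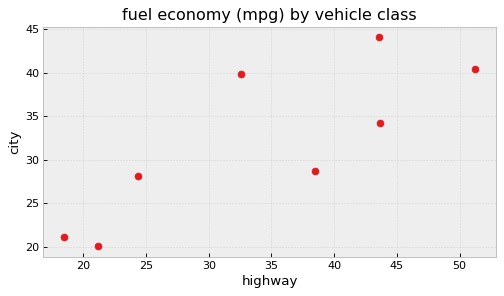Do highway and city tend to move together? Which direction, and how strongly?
Points are positively correlated; strong (|r| ≈ 0.8).

positive, strong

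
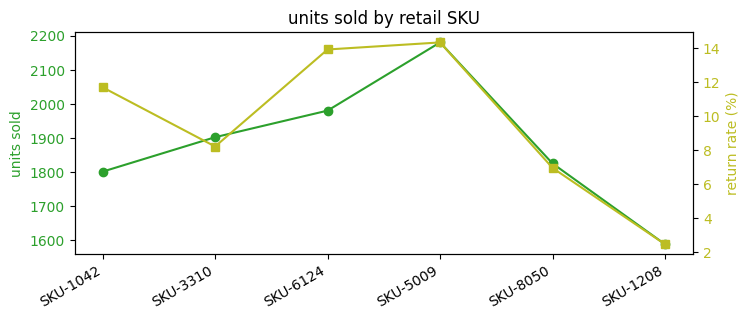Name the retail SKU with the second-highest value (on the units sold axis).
Top 3 (on the units sold axis): SKU-5009 ≈ 2200, SKU-6124 ≈ 2000, SKU-3310 ≈ 1900.

SKU-6124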